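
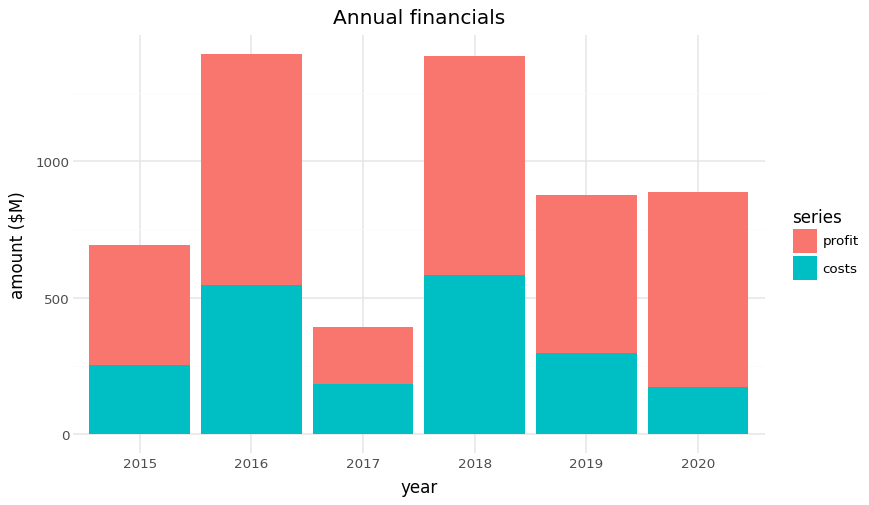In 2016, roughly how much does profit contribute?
≈ 800

profit top ≈ 1400, bottom ≈ 600; segment ≈ 800.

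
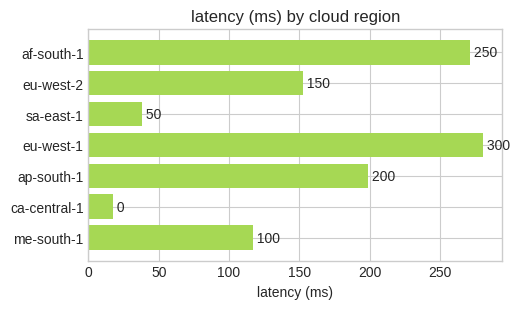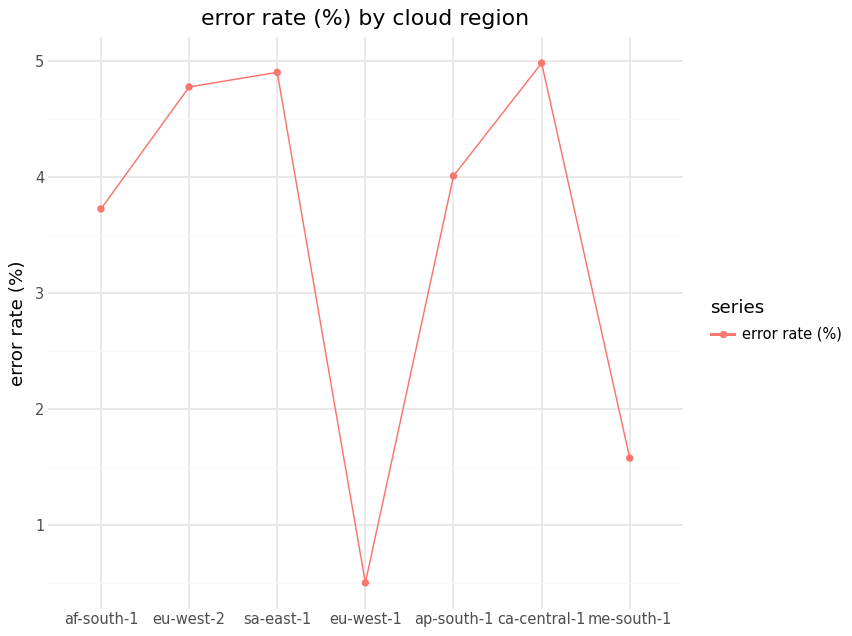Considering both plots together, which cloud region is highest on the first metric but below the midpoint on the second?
eu-west-1

Chart 2 median error rate (%) ≈ 4; below-median cloud regions: af-south-1, eu-west-1, me-south-1. Among those, eu-west-1 has the highest latency (ms) (≈ 300).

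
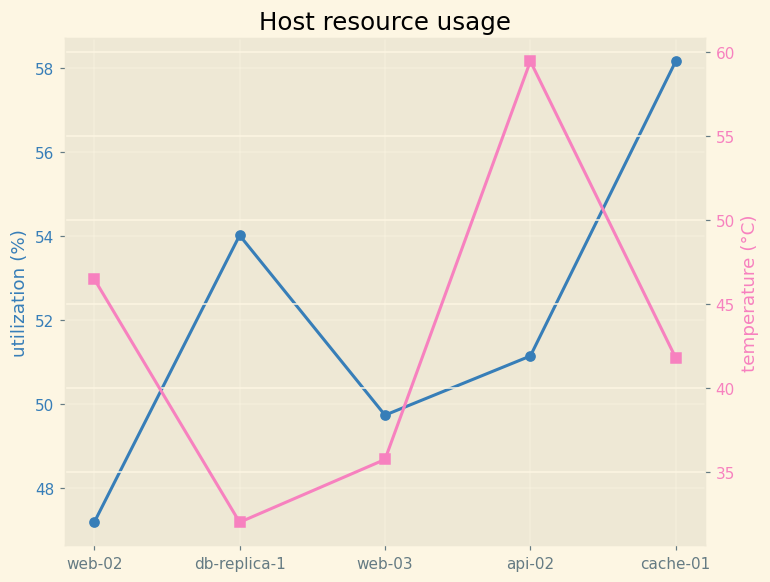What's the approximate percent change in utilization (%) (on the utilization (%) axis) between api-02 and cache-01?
api-02 ≈ 51, cache-01 ≈ 58; (58 − 51) / 51 ≈ +13.7%.

≈ +13.7%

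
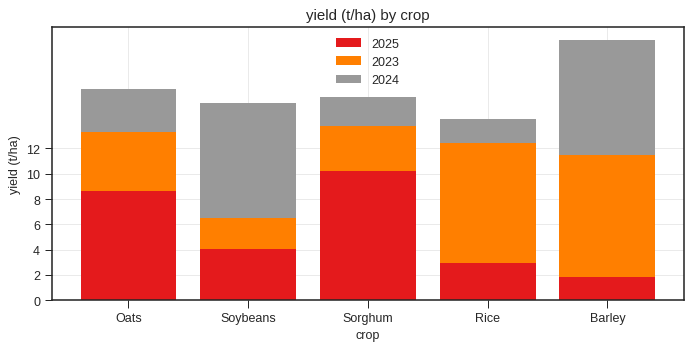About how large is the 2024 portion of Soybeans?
2024 top ≈ 16, bottom ≈ 6; segment ≈ 10.

≈ 10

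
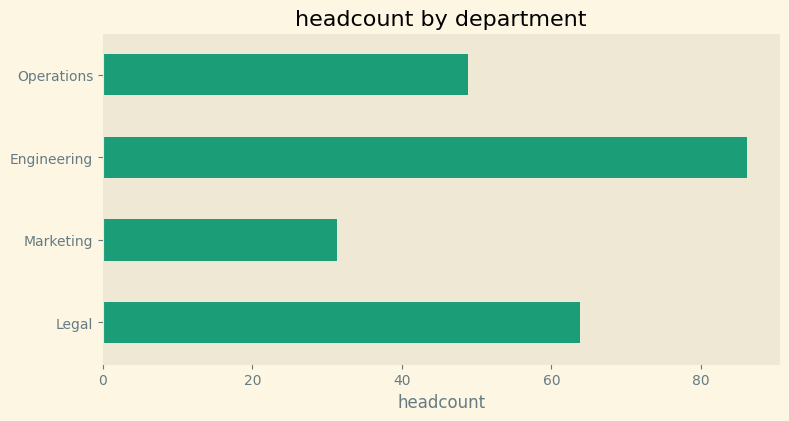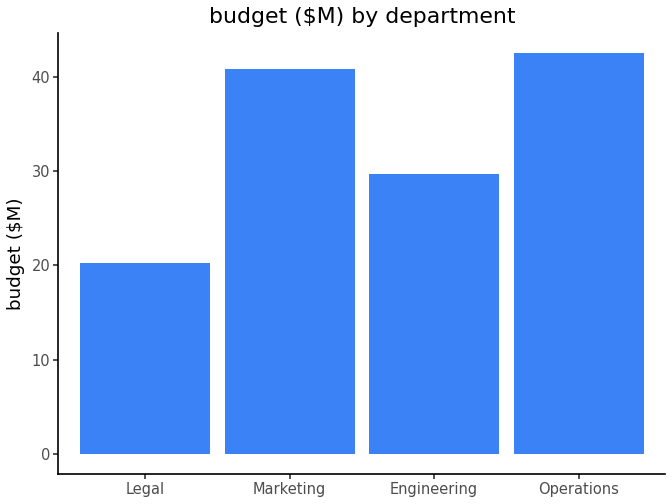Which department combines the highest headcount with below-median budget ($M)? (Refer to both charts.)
Chart 2 median budget ($M) ≈ 35; below-median departments: Legal, Engineering. Among those, Engineering has the highest headcount (≈ 90).

Engineering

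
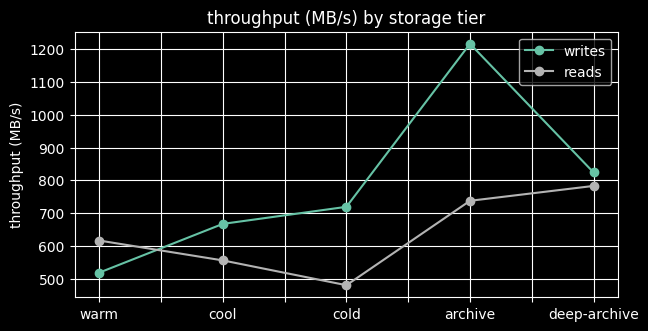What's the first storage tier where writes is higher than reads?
cool

warm: writes ≈ 500 vs reads ≈ 600 (not yet); cool: writes ≈ 700 vs reads ≈ 600 (first crossover).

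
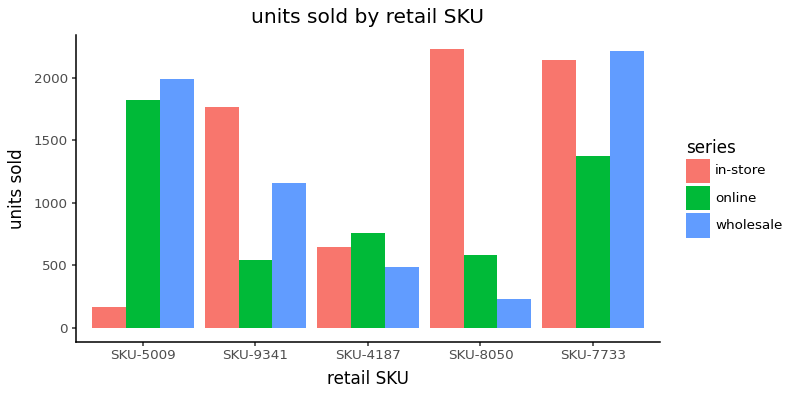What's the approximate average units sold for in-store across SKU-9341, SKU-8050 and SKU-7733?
≈ 2067

(1800 + 2200 + 2200) / 3 ≈ 2067.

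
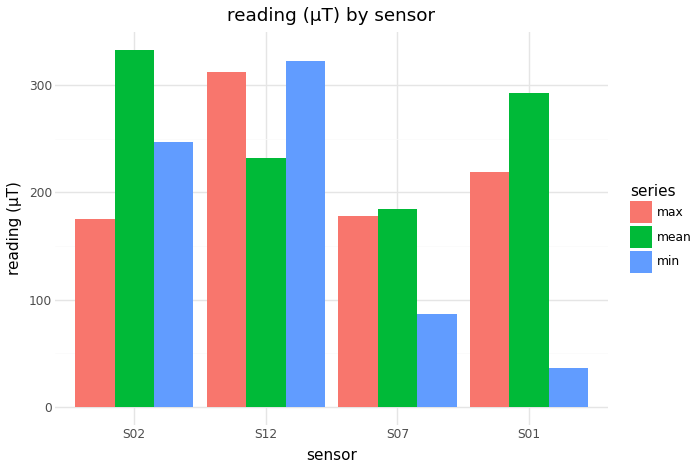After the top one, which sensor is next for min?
S02

Top 3 for min: S12 ≈ 300, S02 ≈ 250, S07 ≈ 100.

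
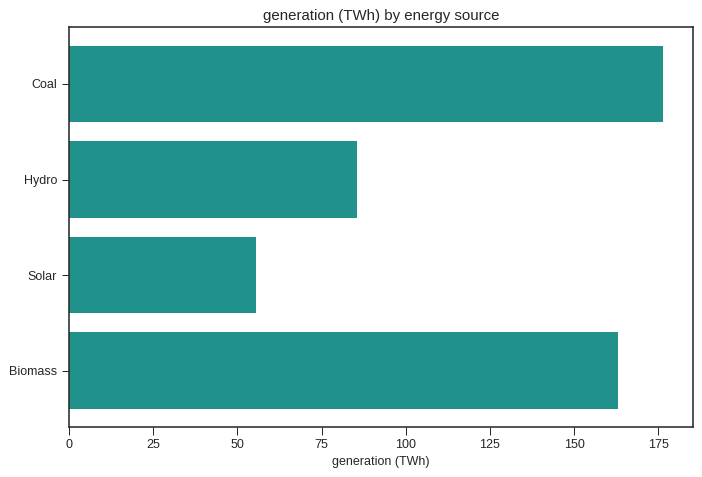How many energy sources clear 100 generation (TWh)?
Above 100: Coal, Biomass.

2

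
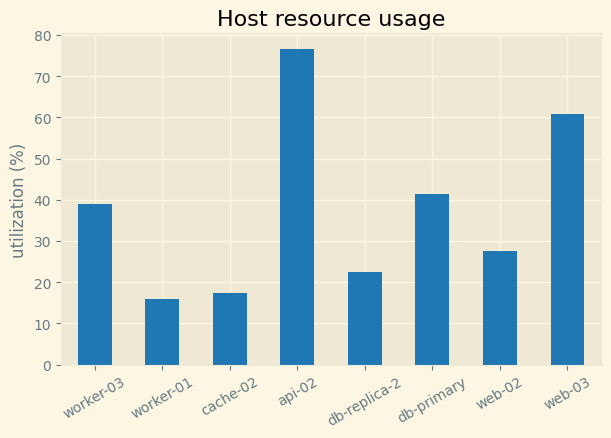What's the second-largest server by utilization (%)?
web-03

Top 3: api-02 ≈ 80, web-03 ≈ 60, db-primary ≈ 40.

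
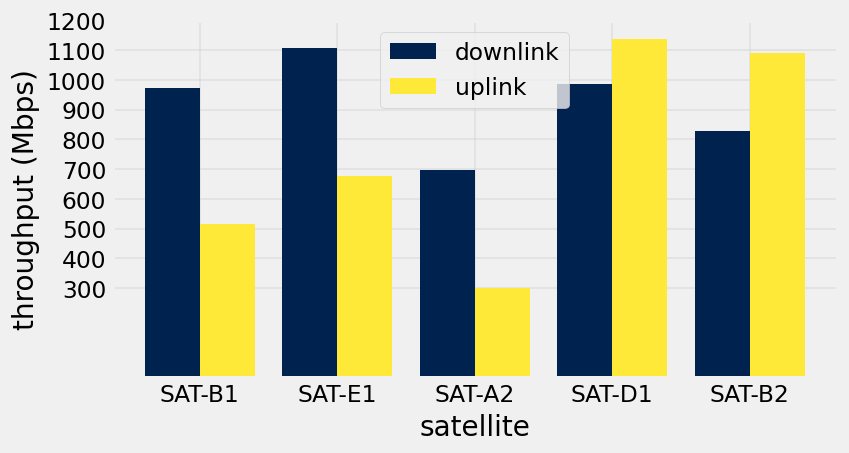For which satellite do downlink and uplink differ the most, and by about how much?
SAT-B1, ≈ 500 Mbps

SAT-B1: downlink ≈ 1000, uplink ≈ 500 → gap ≈ 500. Next-largest (SAT-E1) is only ≈ 400.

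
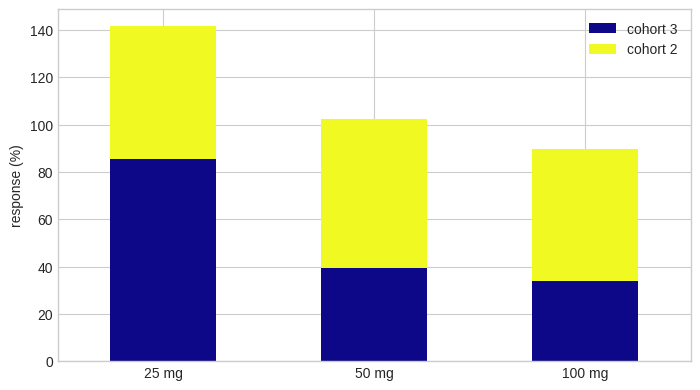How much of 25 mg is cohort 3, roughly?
≈ 80

cohort 3 top ≈ 80, bottom ≈ 0; segment ≈ 80.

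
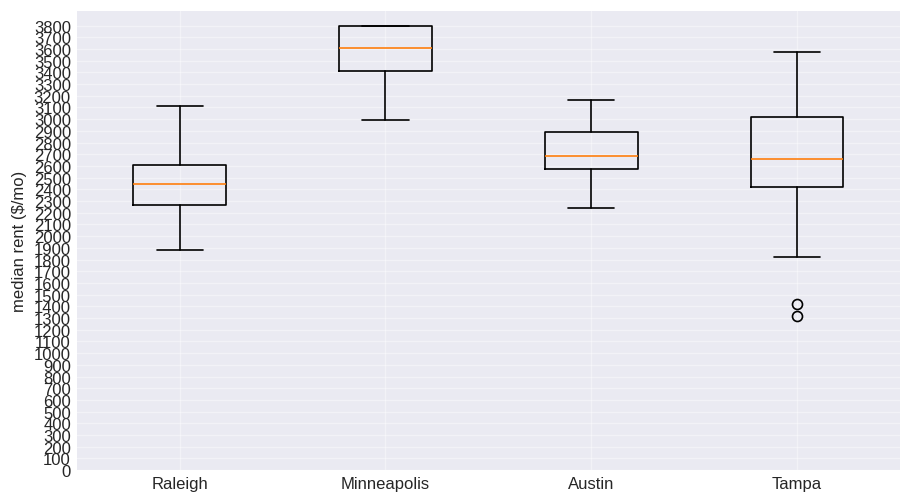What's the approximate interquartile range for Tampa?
≈ 600

Q3 ≈ 3000, Q1 ≈ 2400; IQR ≈ 600.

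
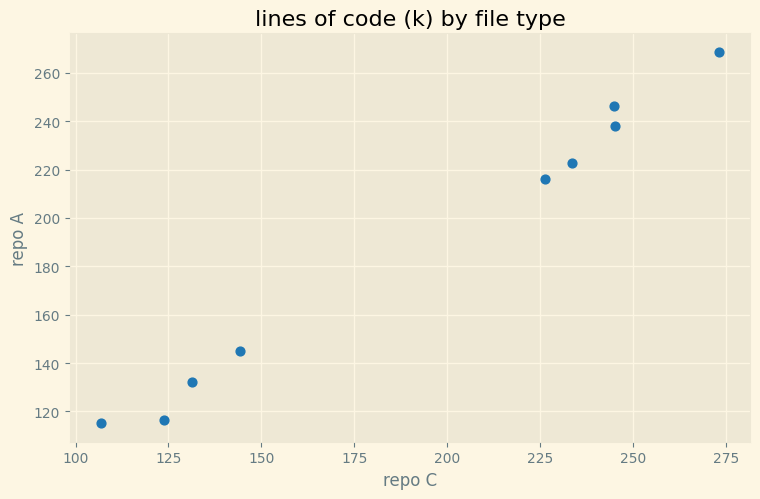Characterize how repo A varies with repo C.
Points are positively correlated; strong (|r| ≈ 1.0).

positive, strong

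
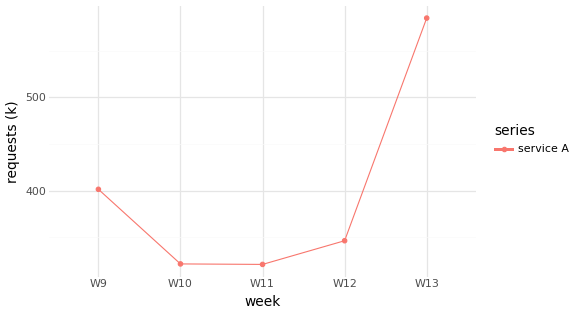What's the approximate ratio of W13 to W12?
W13 ≈ 575, W12 ≈ 350; 575/350 ≈ 1.64.

≈ 1.64×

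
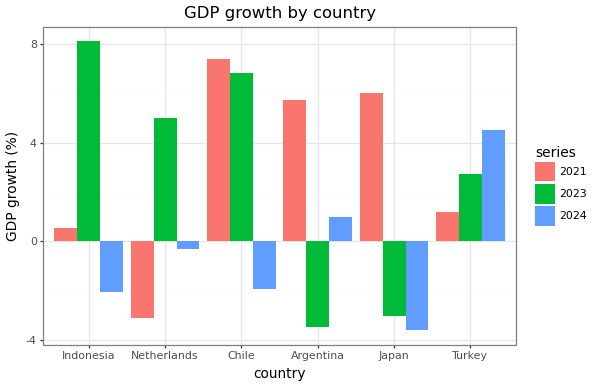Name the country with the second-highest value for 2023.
Chile

Top 3 for 2023: Indonesia ≈ 8, Chile ≈ 7, Netherlands ≈ 5.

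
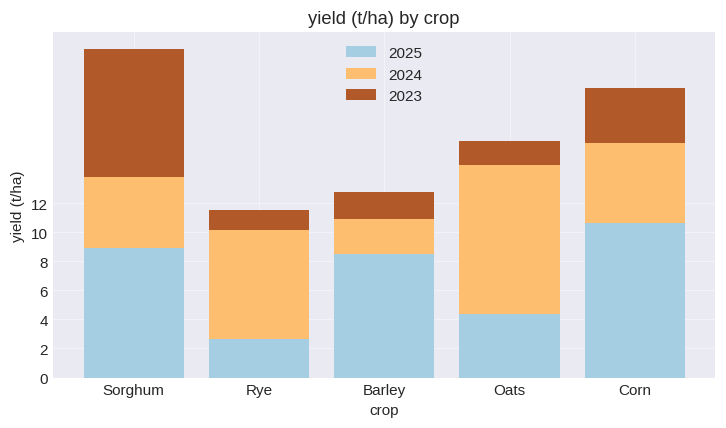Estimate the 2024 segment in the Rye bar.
≈ 8

2024 top ≈ 10, bottom ≈ 2; segment ≈ 8.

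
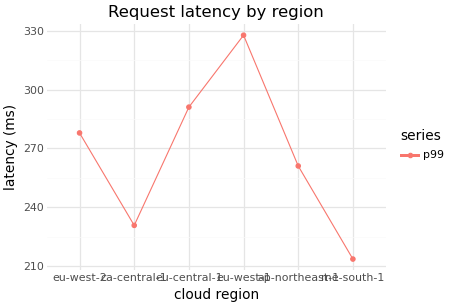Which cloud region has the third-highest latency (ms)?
eu-west-2

Top 4: eu-west-1 ≈ 330, eu-central-1 ≈ 290, eu-west-2 ≈ 280, ap-northeast-1 ≈ 260.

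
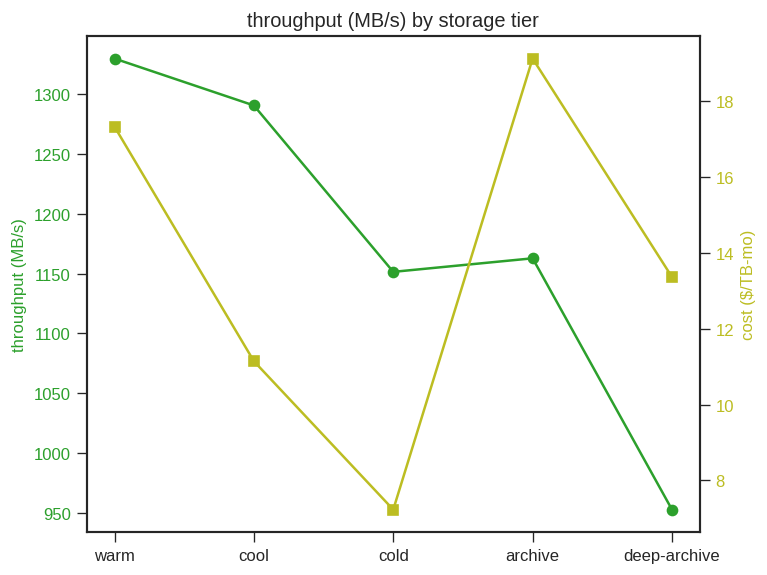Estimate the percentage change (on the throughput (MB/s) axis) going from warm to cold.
≈ -14.8%

warm ≈ 1350, cold ≈ 1150; (1150 − 1350) / 1350 ≈ -14.8%.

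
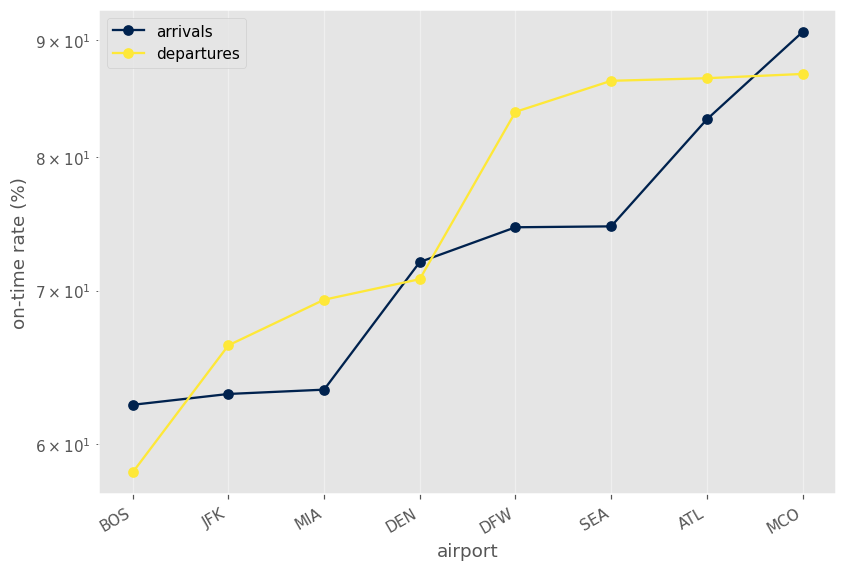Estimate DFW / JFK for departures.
≈ 1.31×

DFW ≈ 85, JFK ≈ 65; 85/65 ≈ 1.31.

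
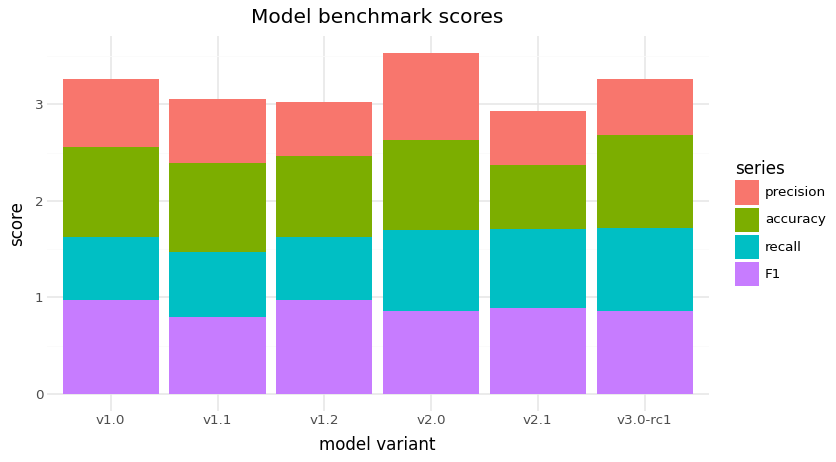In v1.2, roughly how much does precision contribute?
precision top ≈ 3.0, bottom ≈ 2.5; segment ≈ 0.5.

≈ 0.5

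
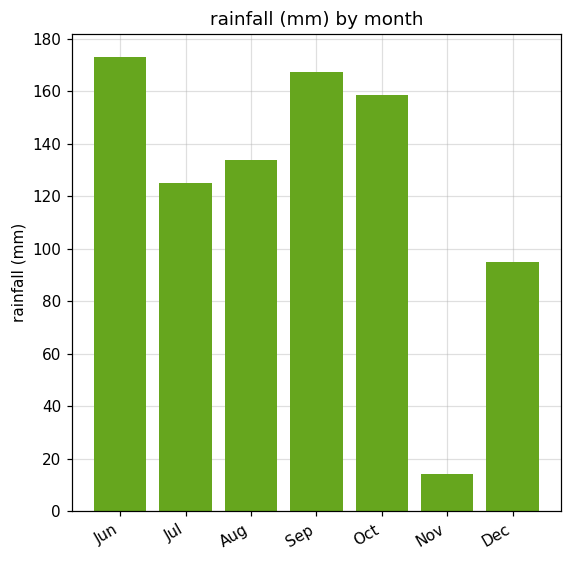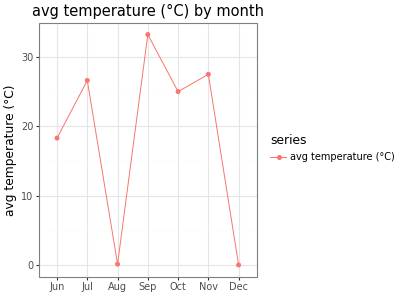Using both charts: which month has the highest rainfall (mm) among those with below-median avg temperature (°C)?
Jun

Chart 2 median avg temperature (°C) ≈ 25; below-median months: Jun, Aug, Dec. Among those, Jun has the highest rainfall (mm) (≈ 180).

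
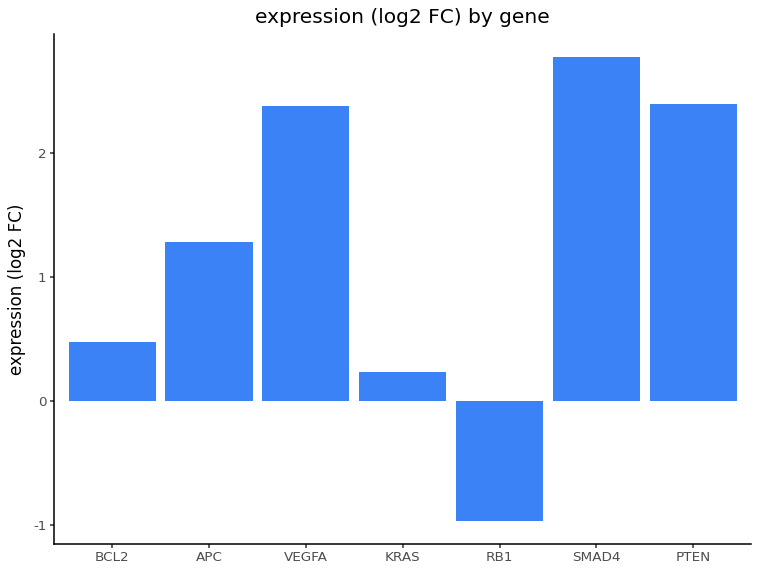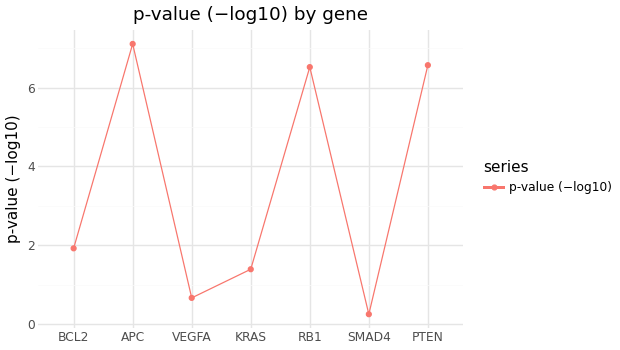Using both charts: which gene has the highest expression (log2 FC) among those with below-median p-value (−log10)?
SMAD4

Chart 2 median p-value (−log10) ≈ 2; below-median genes: VEGFA, KRAS, SMAD4. Among those, SMAD4 has the highest expression (log2 FC) (≈ 3).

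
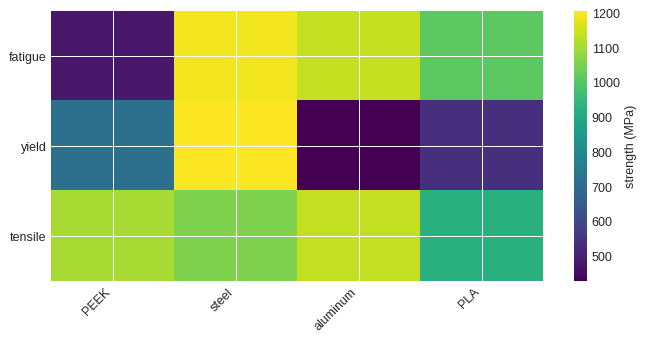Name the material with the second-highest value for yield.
Top 3 for yield: steel ≈ 1200, PEEK ≈ 700, PLA ≈ 500.

PEEK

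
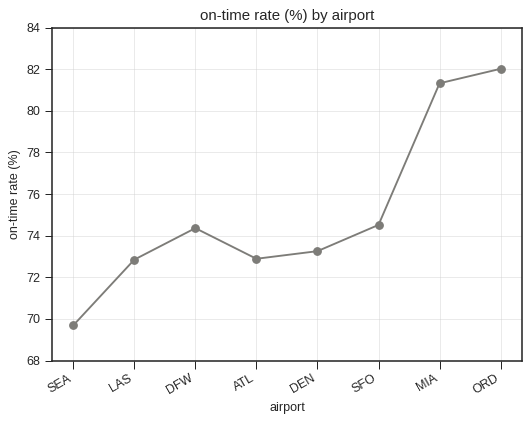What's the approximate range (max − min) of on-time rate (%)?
Max ORD ≈ 82, min SEA ≈ 70; range ≈ 12.

≈ 12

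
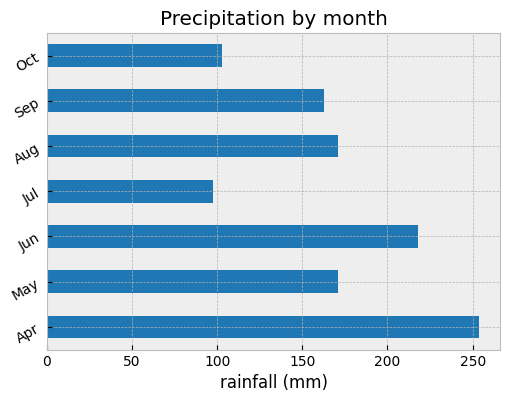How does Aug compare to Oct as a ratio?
≈ 1.75×

Aug ≈ 175, Oct ≈ 100; 175/100 ≈ 1.75.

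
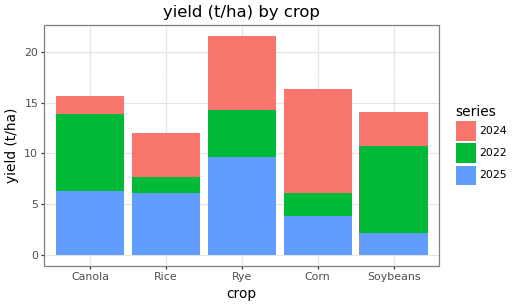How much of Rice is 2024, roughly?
2024 top ≈ 12, bottom ≈ 8; segment ≈ 4.

≈ 4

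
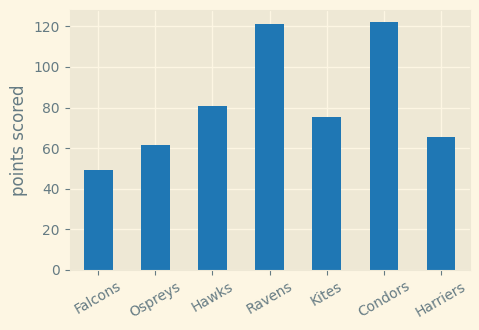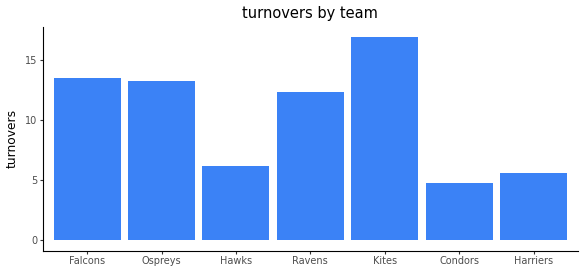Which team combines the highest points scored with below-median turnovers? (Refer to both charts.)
Condors

Chart 2 median turnovers ≈ 12; below-median teams: Hawks, Condors, Harriers. Among those, Condors has the highest points scored (≈ 120).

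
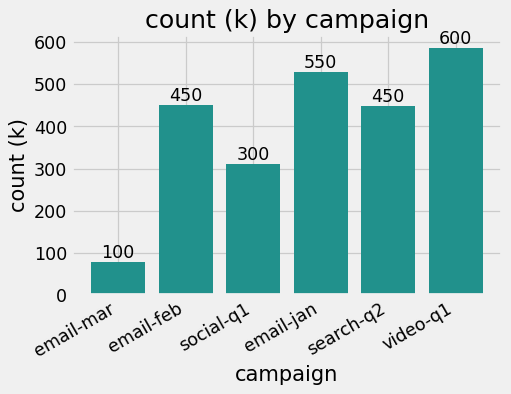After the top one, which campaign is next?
Top 3: video-q1 ≈ 600, email-jan ≈ 550, email-feb ≈ 450.

email-jan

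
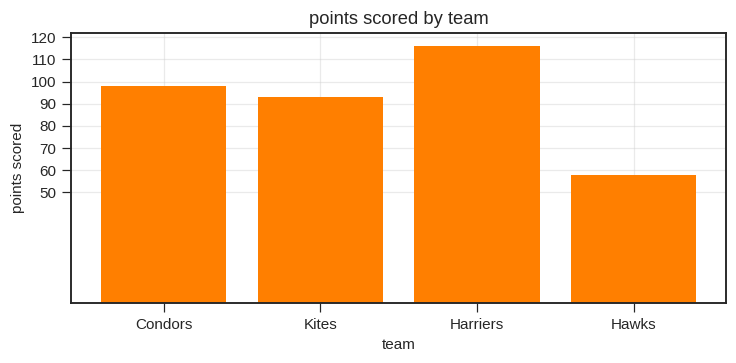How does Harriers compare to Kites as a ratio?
≈ 1.33×

Harriers ≈ 120, Kites ≈ 90; 120/90 ≈ 1.33.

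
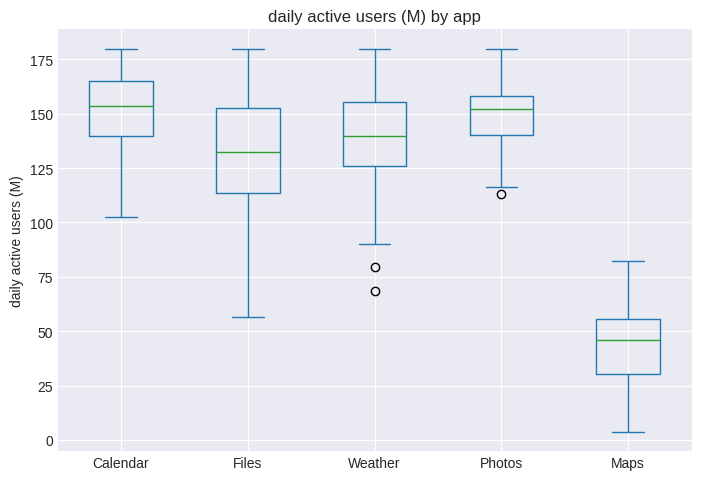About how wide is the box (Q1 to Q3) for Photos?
Q3 ≈ 160, Q1 ≈ 140; IQR ≈ 20.

≈ 20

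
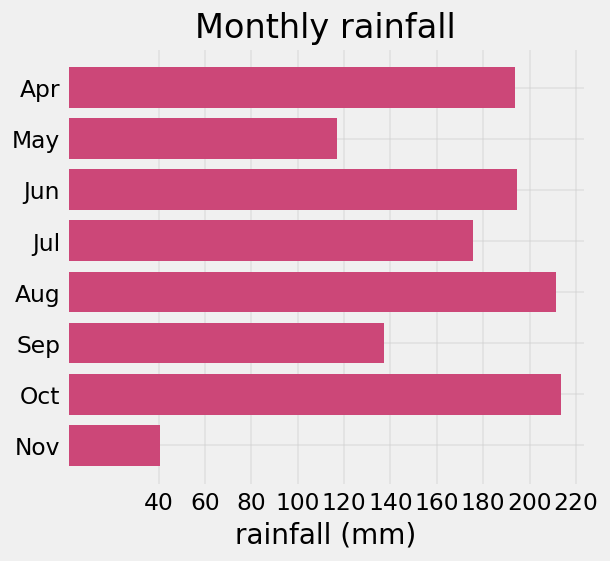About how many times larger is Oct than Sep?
Oct ≈ 220, Sep ≈ 140; 220/140 ≈ 1.57.

≈ 1.57×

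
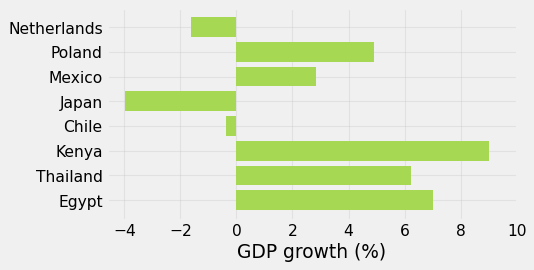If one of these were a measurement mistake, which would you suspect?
Japan ≈ -4; the rest sit between ≈ -2 and ≈ 8.

Japan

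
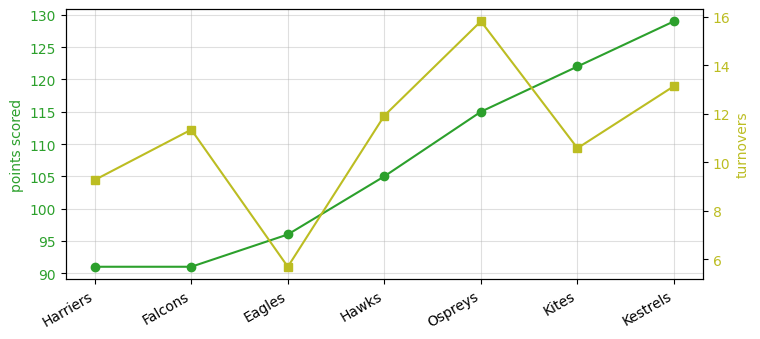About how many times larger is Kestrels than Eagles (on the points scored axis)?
Kestrels ≈ 130, Eagles ≈ 95; 130/95 ≈ 1.37.

≈ 1.37×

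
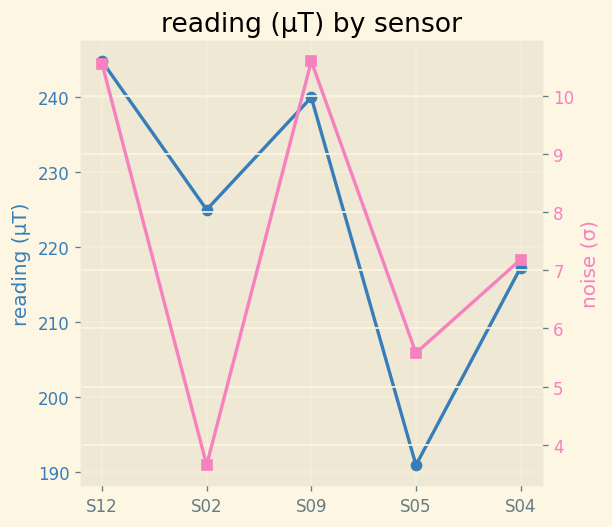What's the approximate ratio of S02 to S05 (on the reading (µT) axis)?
S02 ≈ 225, S05 ≈ 190; 225/190 ≈ 1.18.

≈ 1.18×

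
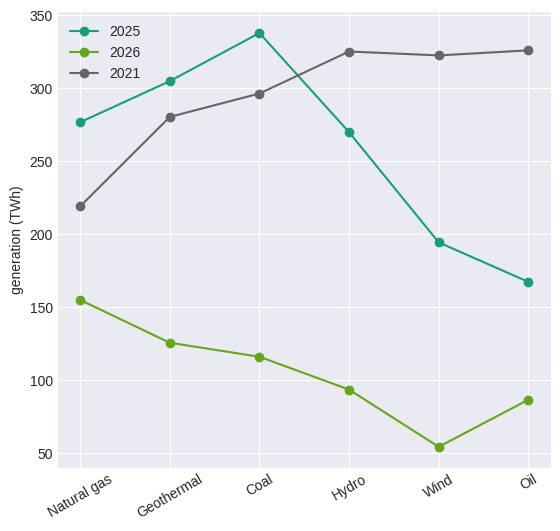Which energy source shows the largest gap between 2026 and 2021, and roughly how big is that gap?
Wind: 2026 ≈ 50, 2021 ≈ 325 → gap ≈ 275. Next-largest (Oil) is only ≈ 250.

Wind, ≈ 275 TWh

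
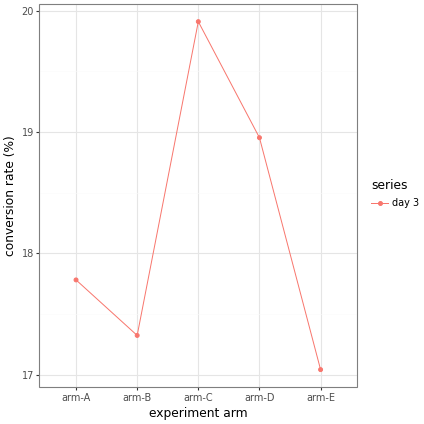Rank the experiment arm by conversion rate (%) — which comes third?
Top 4: arm-C ≈ 20.0, arm-D ≈ 19.0, arm-A ≈ 18.0, arm-B ≈ 17.5.

arm-A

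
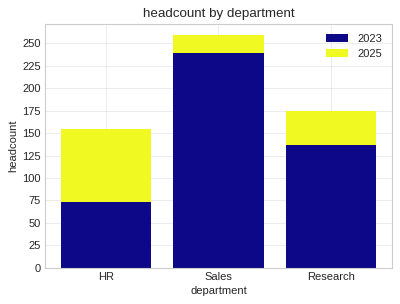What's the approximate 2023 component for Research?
≈ 125

2023 top ≈ 125, bottom ≈ 0; segment ≈ 125.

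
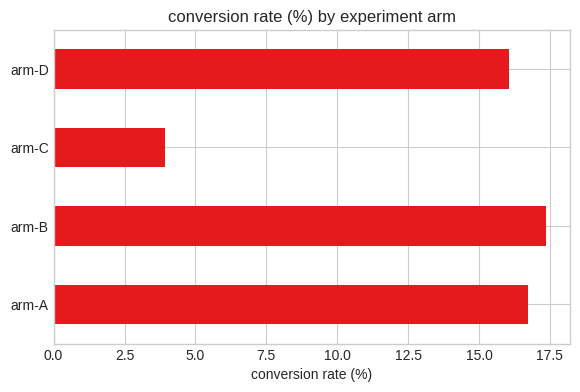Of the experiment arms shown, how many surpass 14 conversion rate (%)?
Above 14: arm-A, arm-B, arm-D.

3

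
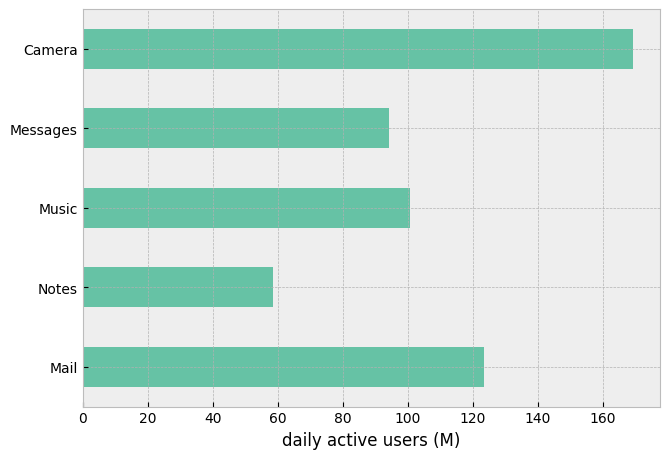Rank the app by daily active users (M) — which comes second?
Top 3: Camera ≈ 160, Mail ≈ 120, Music ≈ 100.

Mail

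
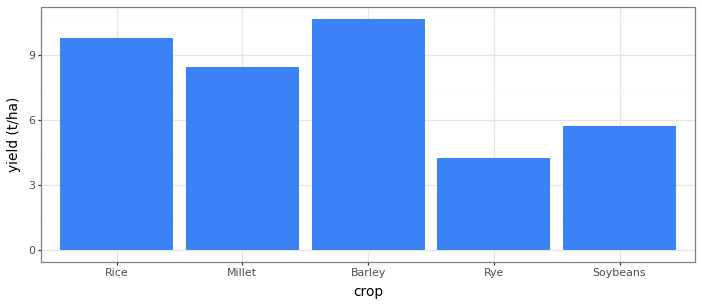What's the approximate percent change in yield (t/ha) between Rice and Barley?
Rice ≈ 10, Barley ≈ 11; (11 − 10) / 10 ≈ +10%.

≈ +10%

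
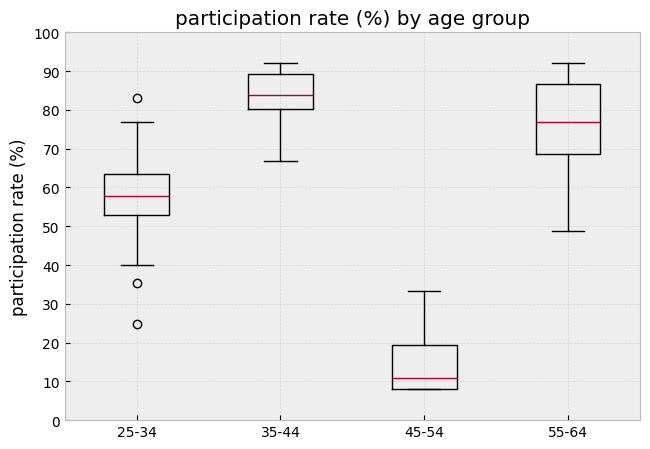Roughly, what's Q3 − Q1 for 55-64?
≈ 20

Q3 ≈ 90, Q1 ≈ 70; IQR ≈ 20.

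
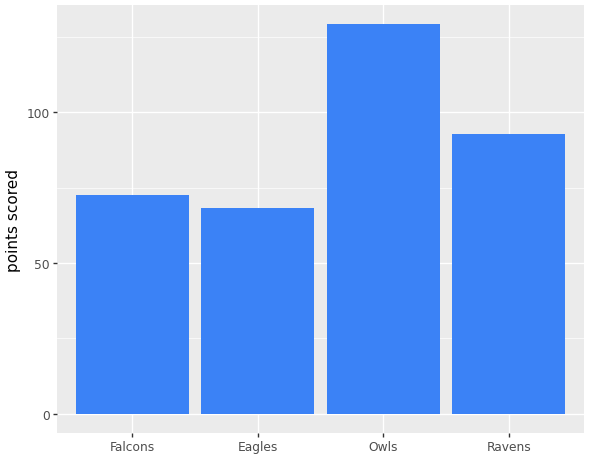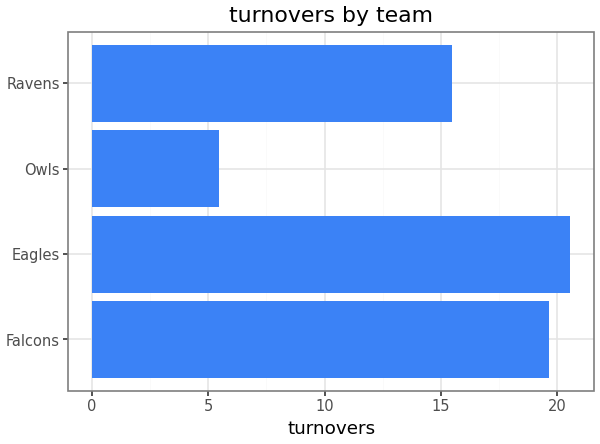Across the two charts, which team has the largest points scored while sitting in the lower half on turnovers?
Chart 2 median turnovers ≈ 18; below-median teams: Owls, Ravens. Among those, Owls has the highest points scored (≈ 120).

Owls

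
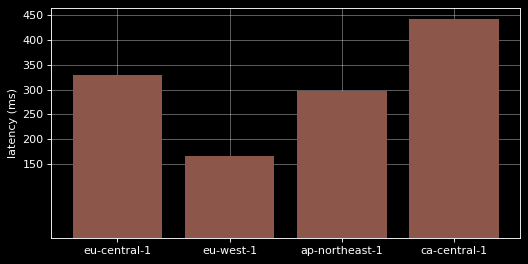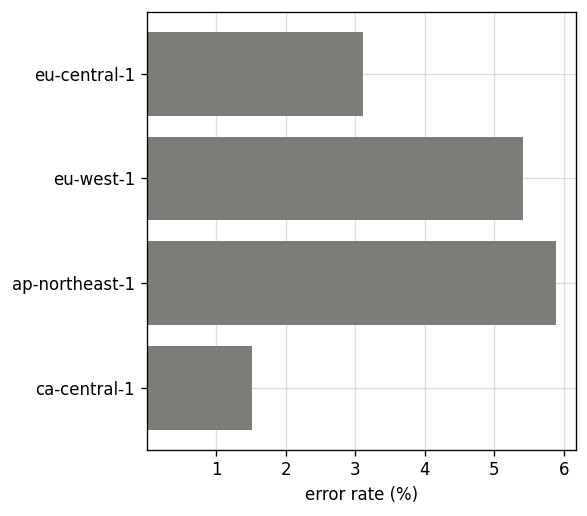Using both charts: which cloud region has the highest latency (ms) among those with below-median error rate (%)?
Chart 2 median error rate (%) ≈ 4; below-median cloud regions: eu-central-1, ca-central-1. Among those, ca-central-1 has the highest latency (ms) (≈ 450).

ca-central-1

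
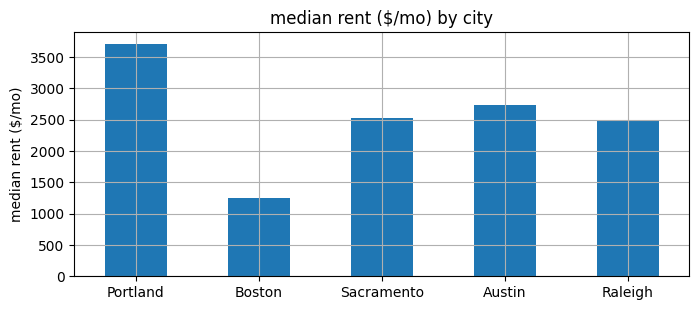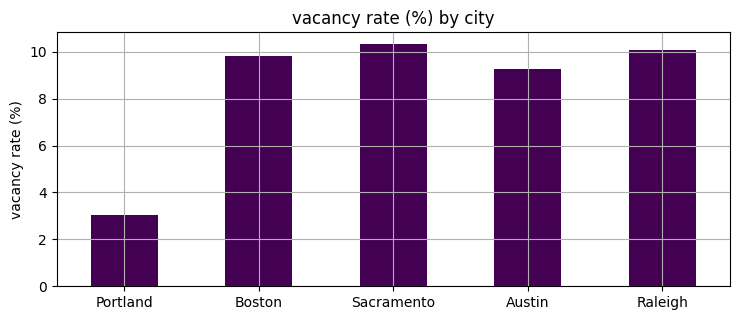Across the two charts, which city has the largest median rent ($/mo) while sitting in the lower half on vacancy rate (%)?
Portland

Chart 2 median vacancy rate (%) ≈ 10; below-median cities: Portland, Austin. Among those, Portland has the highest median rent ($/mo) (≈ 3500).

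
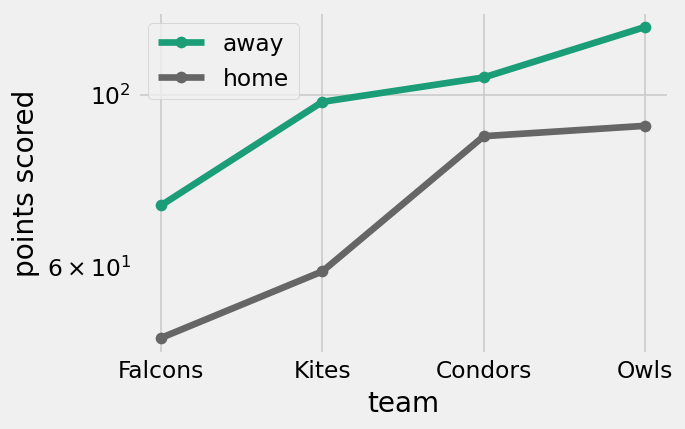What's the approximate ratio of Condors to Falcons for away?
≈ 1.57×

Condors ≈ 110, Falcons ≈ 70; 110/70 ≈ 1.57.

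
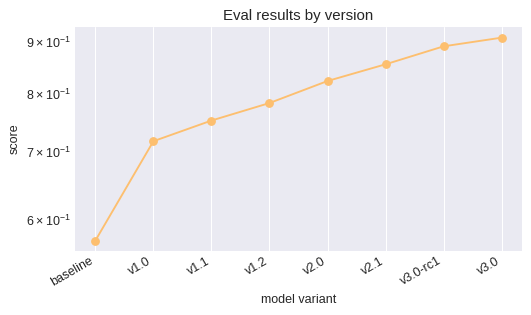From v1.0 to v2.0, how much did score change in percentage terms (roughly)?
≈ +14.3%

v1.0 ≈ 0.70, v2.0 ≈ 0.80; (0.80 − 0.70) / 0.70 ≈ +14.3%.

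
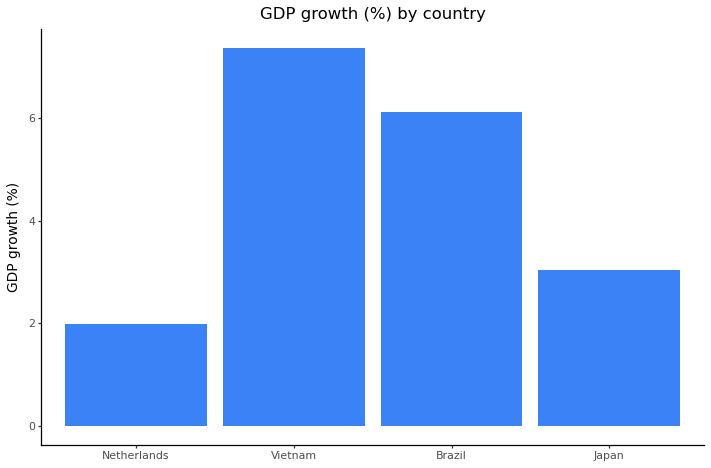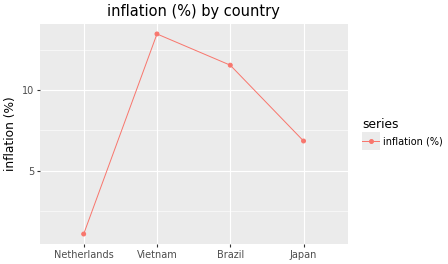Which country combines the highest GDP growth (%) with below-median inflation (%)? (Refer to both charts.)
Japan

Chart 2 median inflation (%) ≈ 10; below-median countries: Netherlands, Japan. Among those, Japan has the highest GDP growth (%) (≈ 3).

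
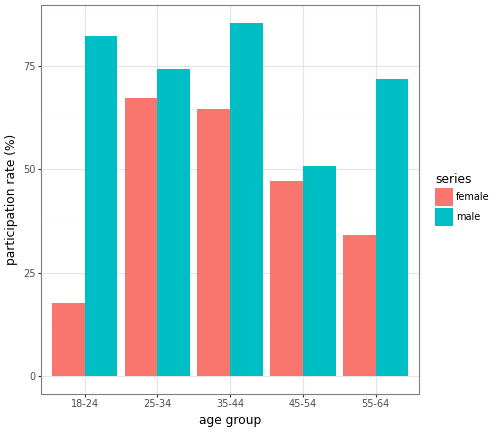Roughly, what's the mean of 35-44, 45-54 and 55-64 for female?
(60 + 50 + 30) / 3 ≈ 47.

≈ 47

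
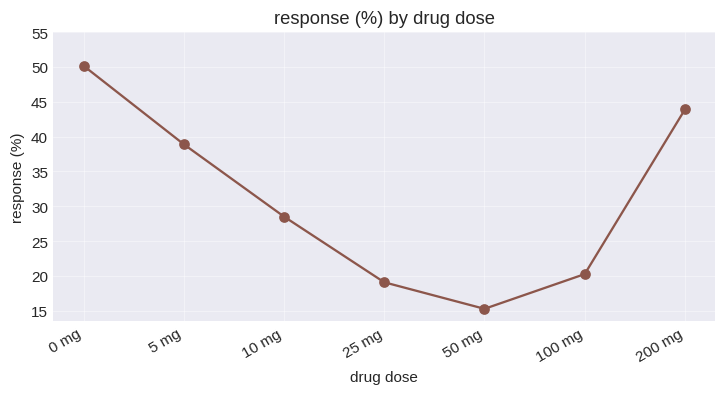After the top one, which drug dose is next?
200 mg

Top 3: 0 mg ≈ 50, 200 mg ≈ 45, 5 mg ≈ 40.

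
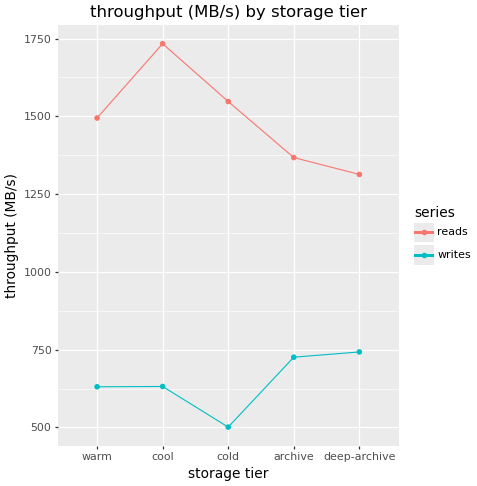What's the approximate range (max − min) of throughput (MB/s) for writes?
≈ 200

Max deep-archive ≈ 800, min cold ≈ 600; range ≈ 200.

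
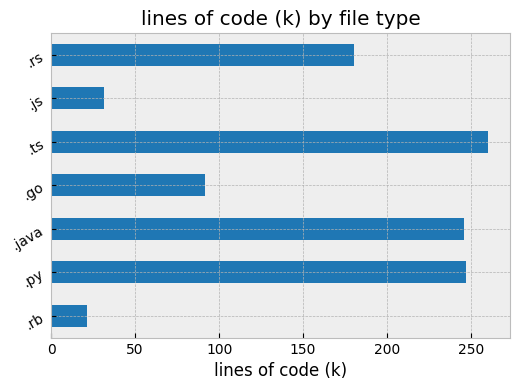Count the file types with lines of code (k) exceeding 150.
Above 150: .py, .java, .ts, .rs.

4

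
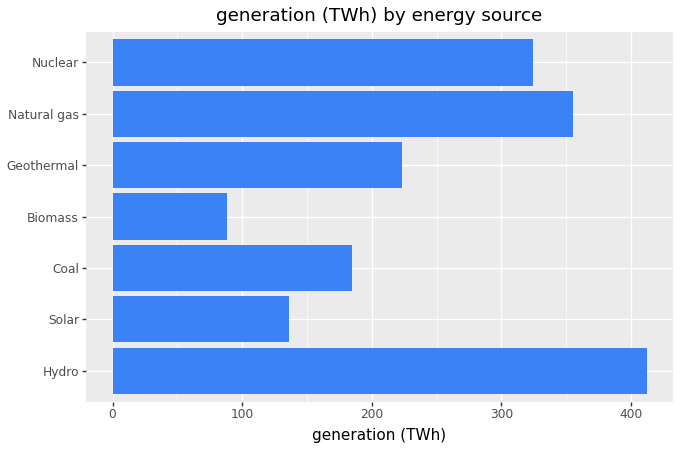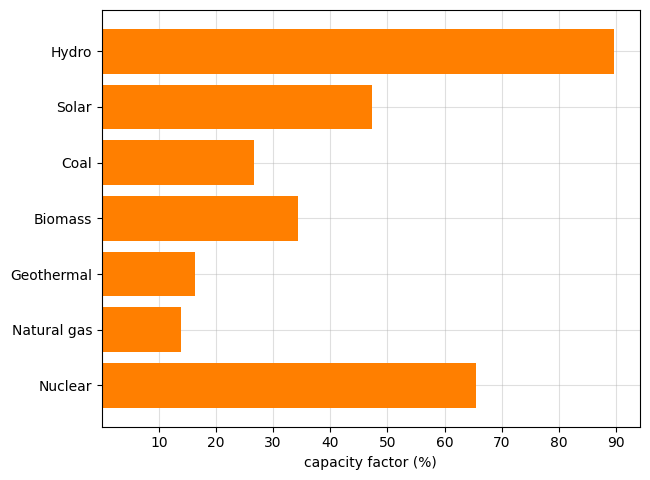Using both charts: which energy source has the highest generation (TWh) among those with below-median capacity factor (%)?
Chart 2 median capacity factor (%) ≈ 30; below-median energy sources: Coal, Geothermal, Natural gas. Among those, Natural gas has the highest generation (TWh) (≈ 350).

Natural gas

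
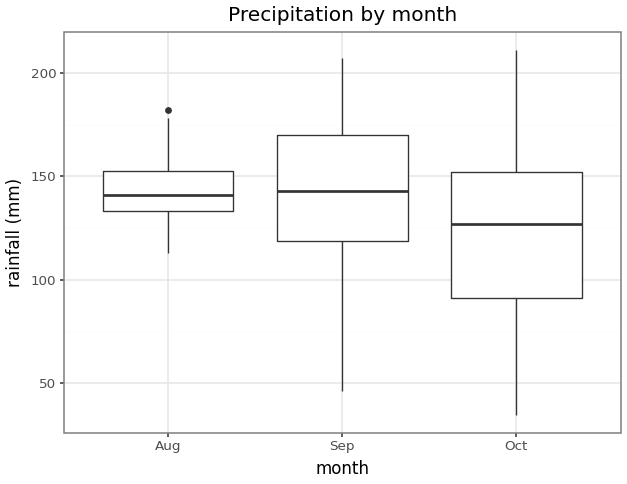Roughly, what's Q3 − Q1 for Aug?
Q3 ≈ 155, Q1 ≈ 135; IQR ≈ 20.

≈ 20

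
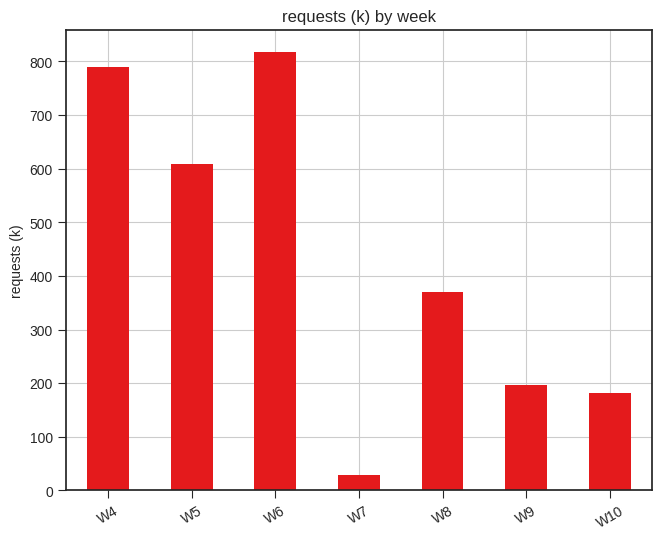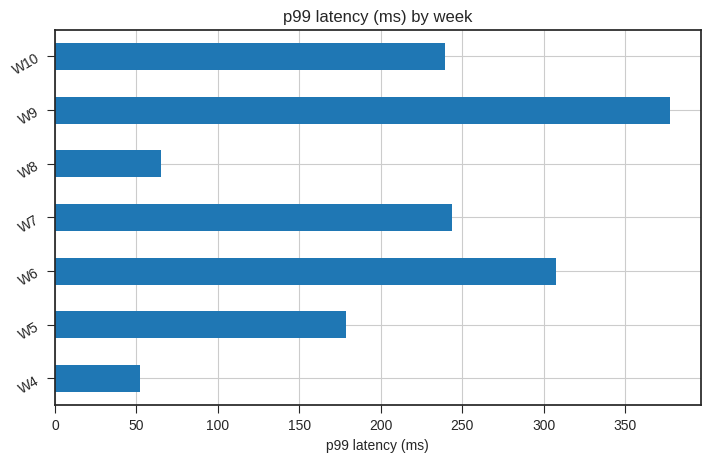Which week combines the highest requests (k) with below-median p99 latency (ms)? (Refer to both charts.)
W4

Chart 2 median p99 latency (ms) ≈ 250; below-median weeks: W4, W5, W8. Among those, W4 has the highest requests (k) (≈ 800).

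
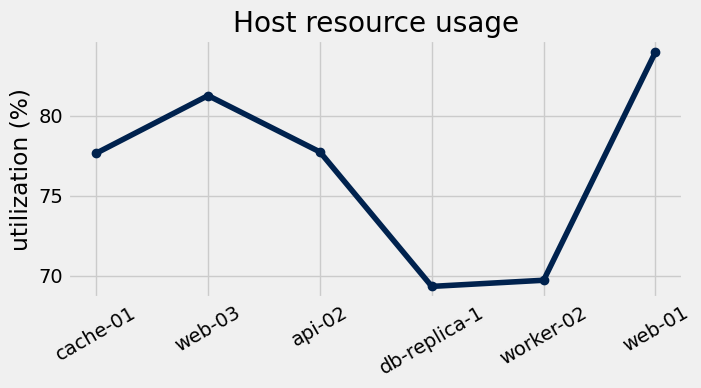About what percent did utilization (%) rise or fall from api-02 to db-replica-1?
api-02 ≈ 78, db-replica-1 ≈ 70; (70 − 78) / 78 ≈ -10.3%.

≈ -10.3%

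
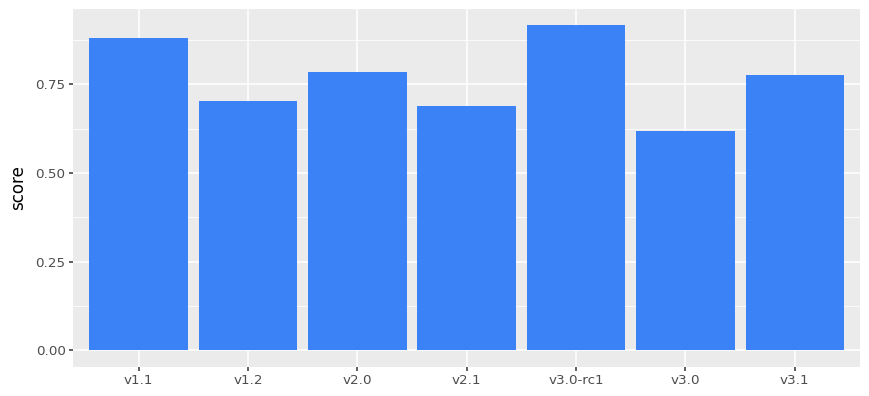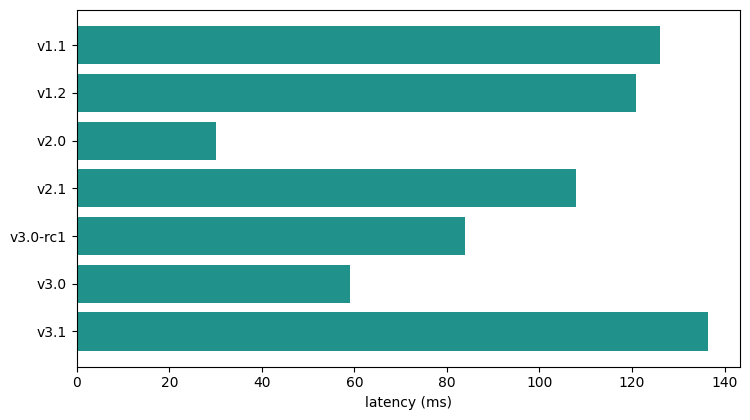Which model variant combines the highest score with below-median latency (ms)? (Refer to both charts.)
v3.0-rc1

Chart 2 median latency (ms) ≈ 100; below-median model variants: v2.0, v3.0-rc1, v3.0. Among those, v3.0-rc1 has the highest score (≈ 0.9).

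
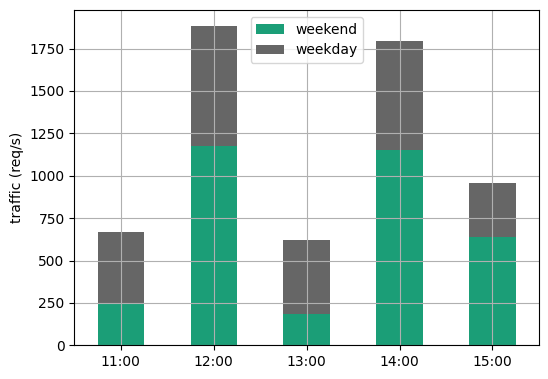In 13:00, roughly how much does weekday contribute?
≈ 400

weekday top ≈ 600, bottom ≈ 200; segment ≈ 400.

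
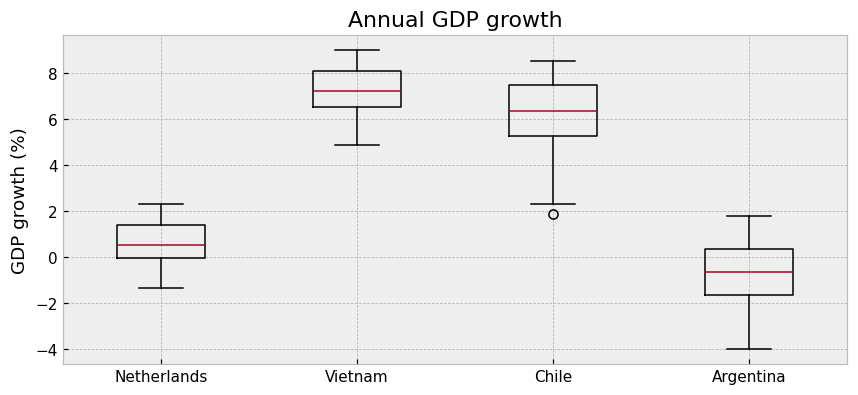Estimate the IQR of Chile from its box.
≈ 2

Q3 ≈ 7, Q1 ≈ 5; IQR ≈ 2.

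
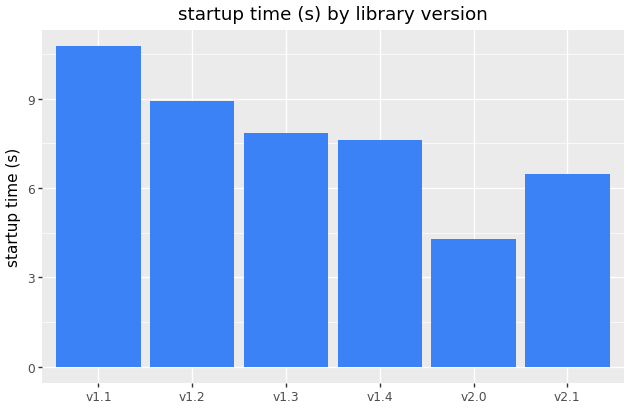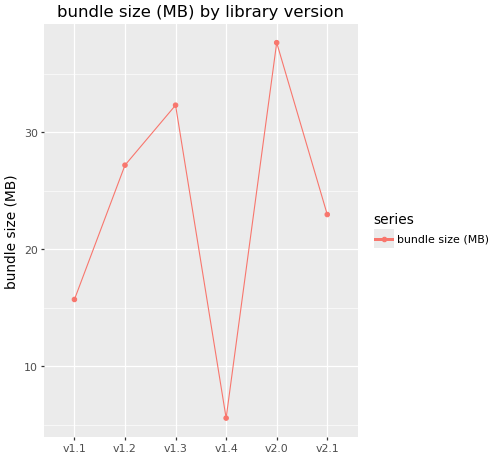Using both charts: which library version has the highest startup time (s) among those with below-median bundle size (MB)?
Chart 2 median bundle size (MB) ≈ 25; below-median library versions: v1.1, v1.4, v2.1. Among those, v1.1 has the highest startup time (s) (≈ 11).

v1.1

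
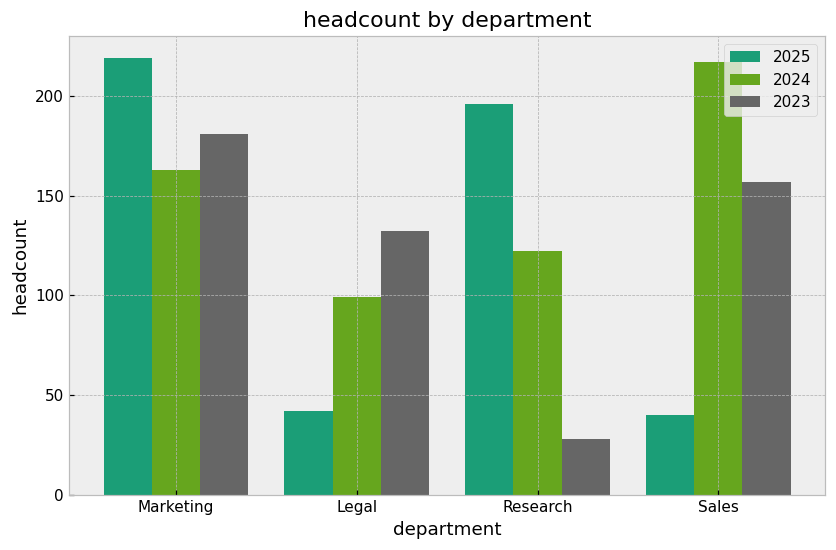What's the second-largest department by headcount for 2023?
Top 3 for 2023: Marketing ≈ 180, Sales ≈ 160, Legal ≈ 140.

Sales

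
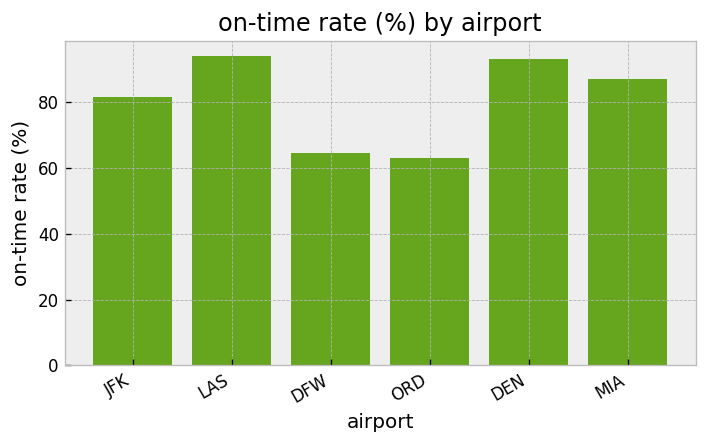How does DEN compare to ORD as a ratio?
DEN ≈ 90, ORD ≈ 60; 90/60 ≈ 1.5.

≈ 1.5×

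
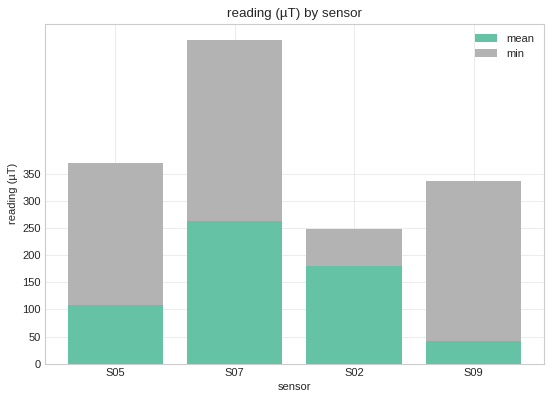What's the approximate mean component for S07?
mean top ≈ 250, bottom ≈ 0; segment ≈ 250.

≈ 250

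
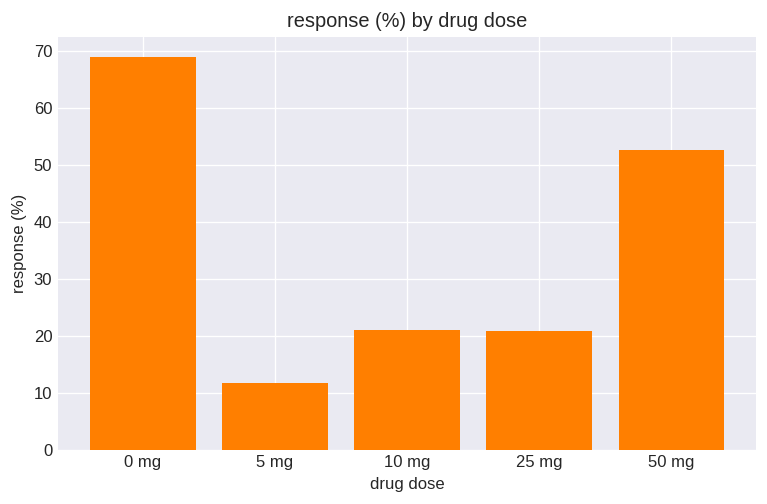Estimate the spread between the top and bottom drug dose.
≈ 60

Max 0 mg ≈ 70, min 5 mg ≈ 10; range ≈ 60.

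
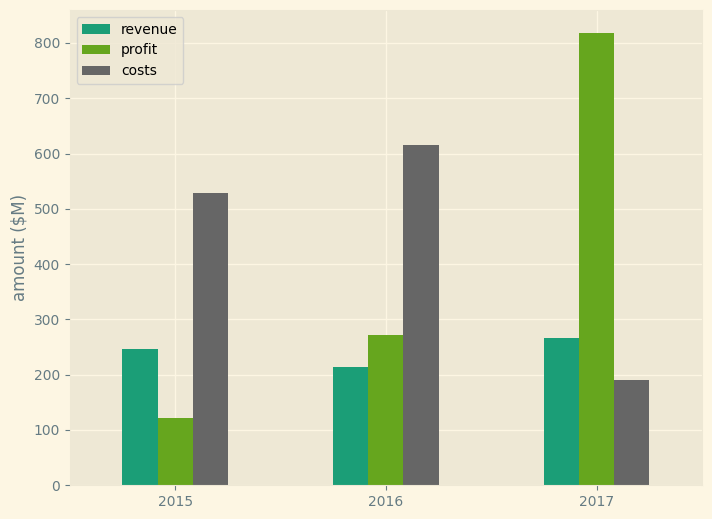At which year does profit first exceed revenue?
2015: profit ≈ 100 vs revenue ≈ 200 (not yet); 2016: profit ≈ 300 vs revenue ≈ 200 (first crossover).

2016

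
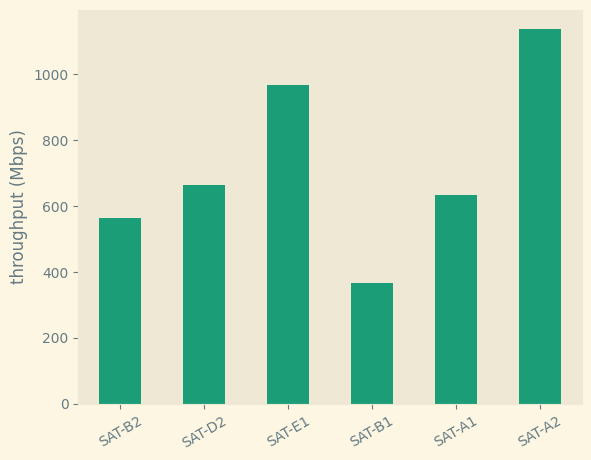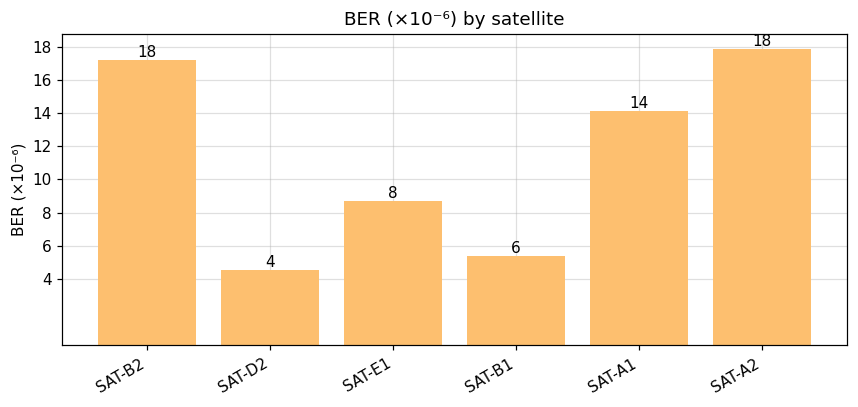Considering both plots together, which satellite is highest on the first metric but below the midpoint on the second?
SAT-E1

Chart 2 median BER (×10⁻⁶) ≈ 12; below-median satellites: SAT-D2, SAT-E1, SAT-B1. Among those, SAT-E1 has the highest throughput (Mbps) (≈ 1000).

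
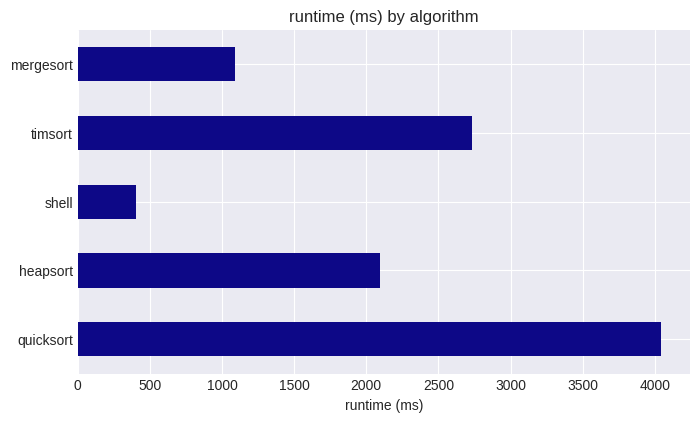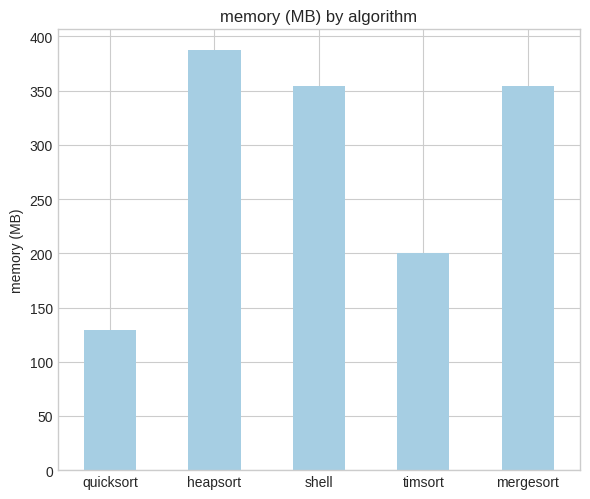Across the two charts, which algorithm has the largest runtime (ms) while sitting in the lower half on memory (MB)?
Chart 2 median memory (MB) ≈ 350; below-median algorithms: quicksort, timsort. Among those, quicksort has the highest runtime (ms) (≈ 4000).

quicksort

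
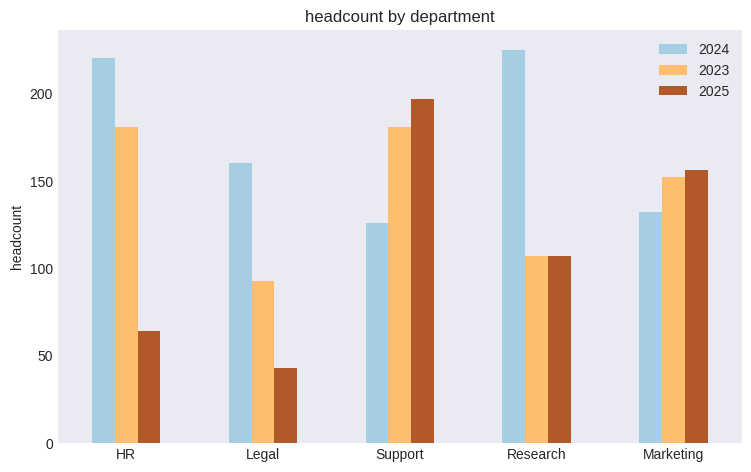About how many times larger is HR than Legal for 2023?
≈ 1.8×

HR ≈ 180, Legal ≈ 100; 180/100 ≈ 1.8.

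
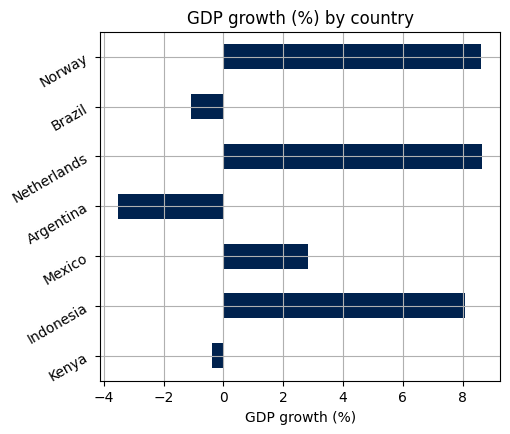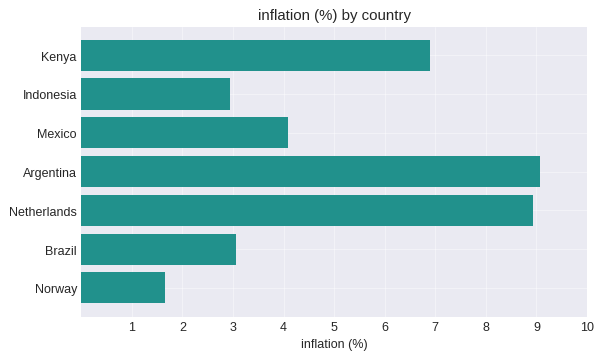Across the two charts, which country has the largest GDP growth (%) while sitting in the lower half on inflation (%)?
Chart 2 median inflation (%) ≈ 4; below-median countries: Indonesia, Brazil, Norway. Among those, Norway has the highest GDP growth (%) (≈ 9).

Norway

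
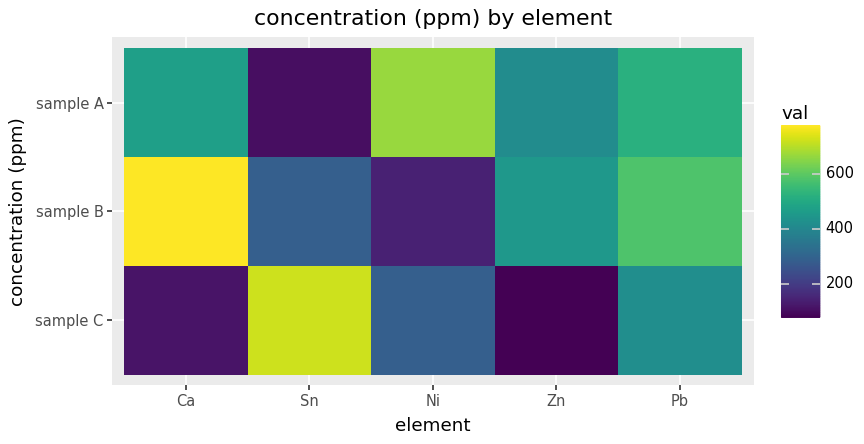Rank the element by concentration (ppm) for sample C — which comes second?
Pb

Top 3 for sample C: Sn ≈ 700, Pb ≈ 400, Ni ≈ 300.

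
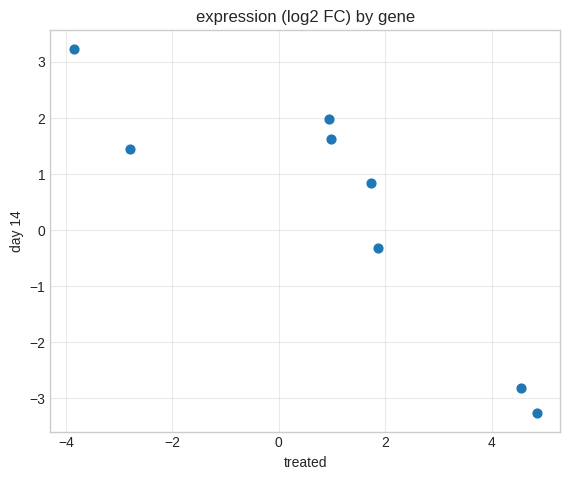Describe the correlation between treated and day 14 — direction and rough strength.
negative, strong

Points are negatively correlated; strong (|r| ≈ 0.9).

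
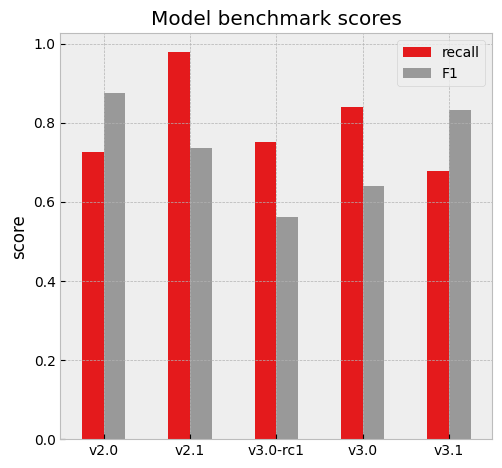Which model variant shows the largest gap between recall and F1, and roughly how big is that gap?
v2.1: recall ≈ 1.0, F1 ≈ 0.7 → gap ≈ 0.3. Next-largest (v3.0) is only ≈ 0.2.

v2.1, ≈ 0.3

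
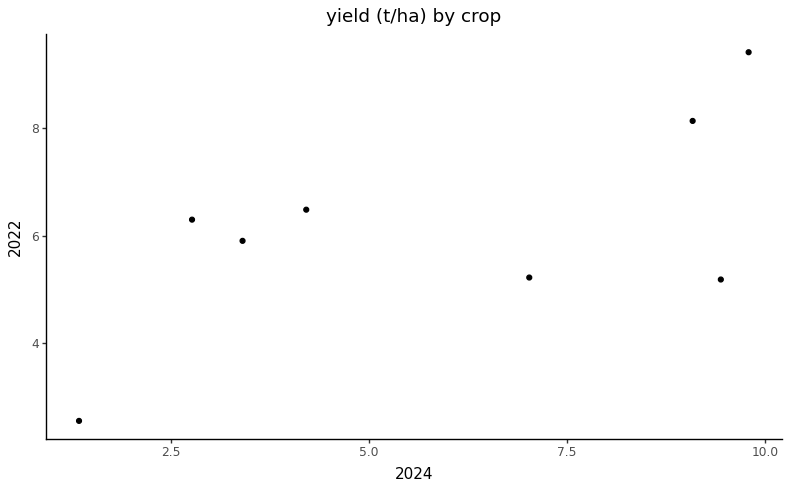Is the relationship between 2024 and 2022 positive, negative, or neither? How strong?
positive, moderate

Points are positively correlated; moderate (|r| ≈ 0.6).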